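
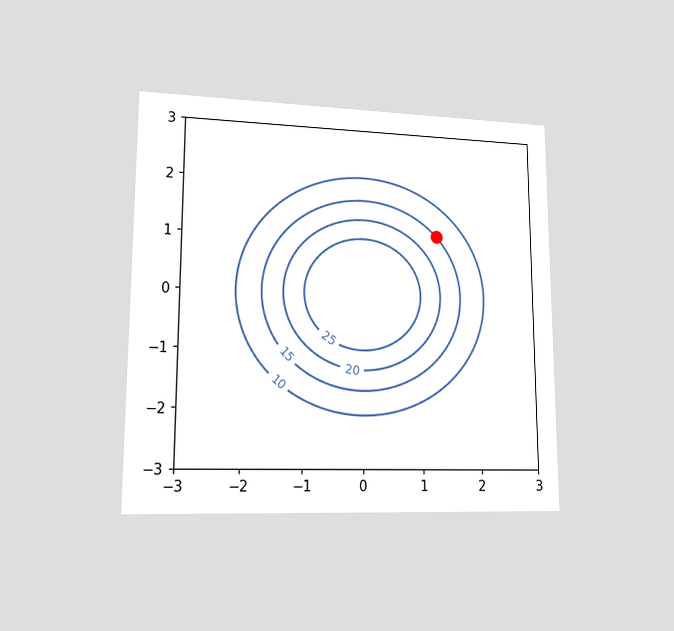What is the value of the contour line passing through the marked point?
15

The chart is viewed at a slight angle. The marked point sits on the contour labelled 15.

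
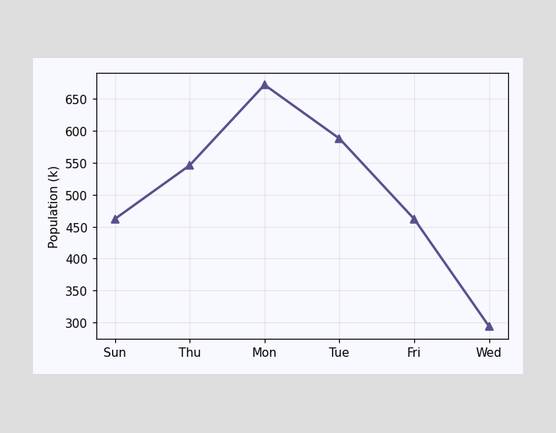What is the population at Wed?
294k

At Wed, the line is at 294k.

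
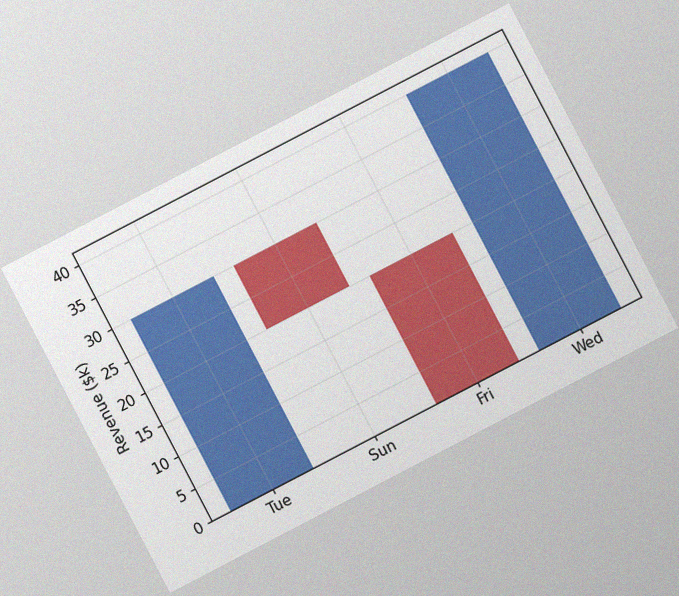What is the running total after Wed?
$40k

The chart is tilted about 28° counter-clockwise, with some photo noise. After Wed the running total reaches $40k.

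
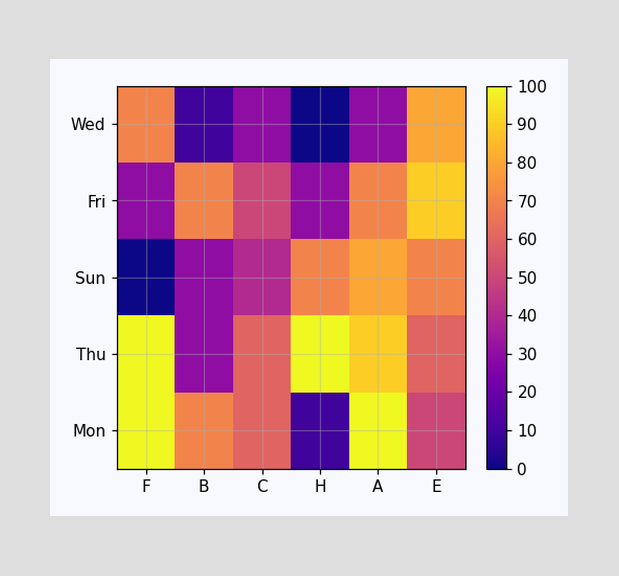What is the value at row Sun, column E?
Matching cell (Sun, E) against the colorbar gives 70.

70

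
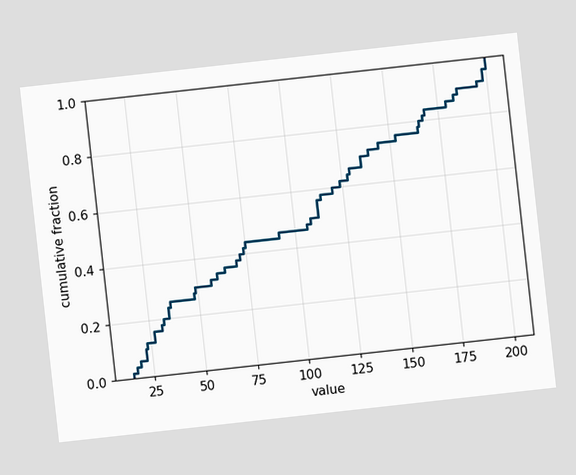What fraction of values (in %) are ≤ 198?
96%

The chart is tilted about 6° counter-clockwise. At x=198 the ECDF step is at 96%.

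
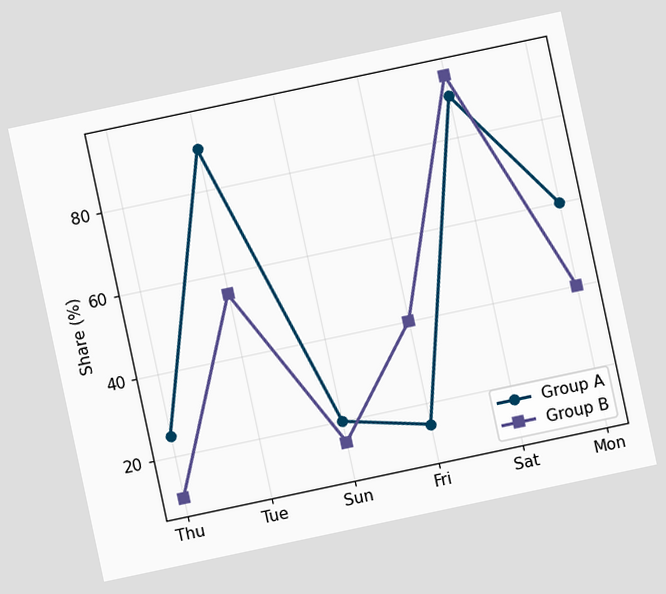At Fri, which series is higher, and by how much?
The chart is tilted about 12° counter-clockwise. At Fri, Group B sits above the other line by 25%.

Group B, by 25%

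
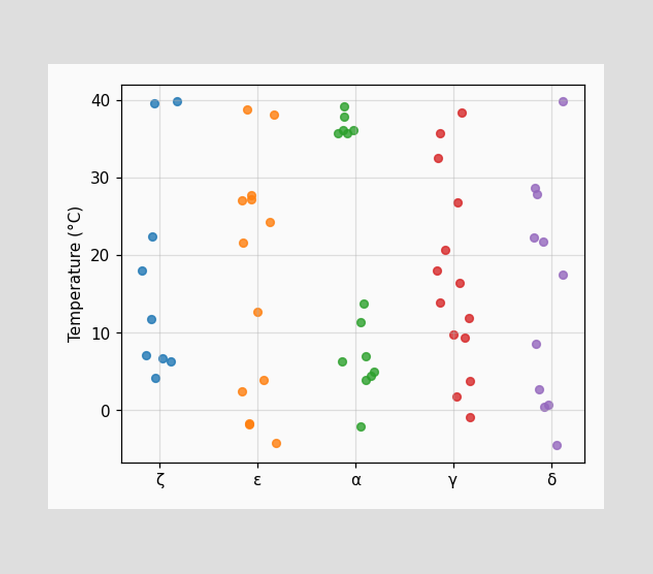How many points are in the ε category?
13

Counting the markers in the ε column gives 13.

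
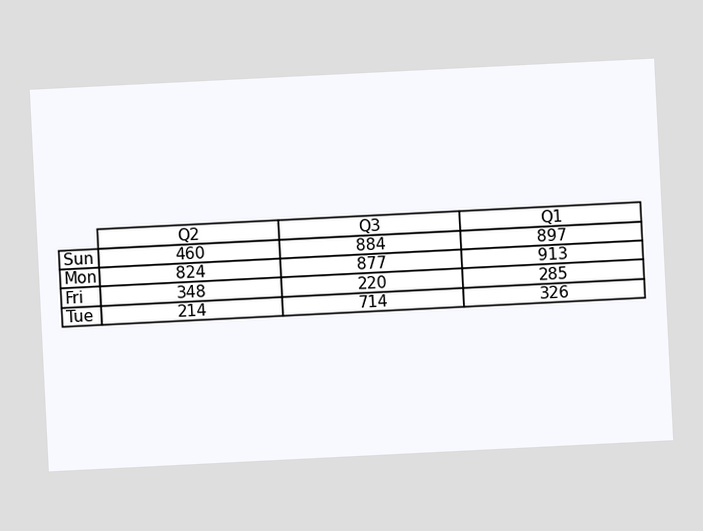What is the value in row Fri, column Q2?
348

The chart is tilted about 3° counter-clockwise. The (Fri, Q2) cell reads 348.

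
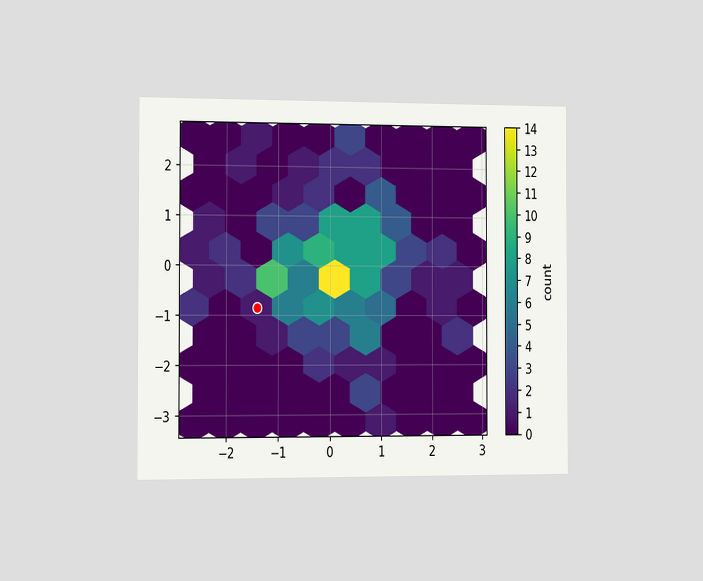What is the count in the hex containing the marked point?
1

The chart is viewed slightly from the left. The marked hex reads 1 on the colorbar.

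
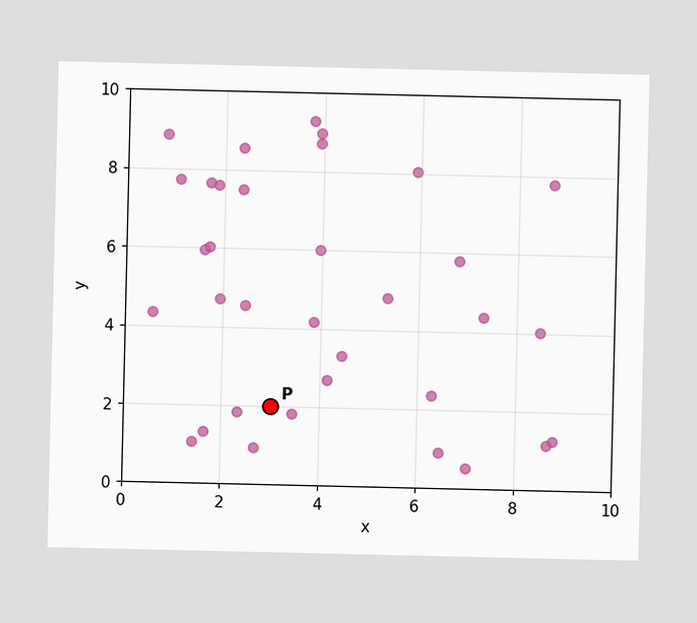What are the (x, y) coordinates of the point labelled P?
(3, 2)

Following the gridlines from P to each axis, P sits at (3, 2).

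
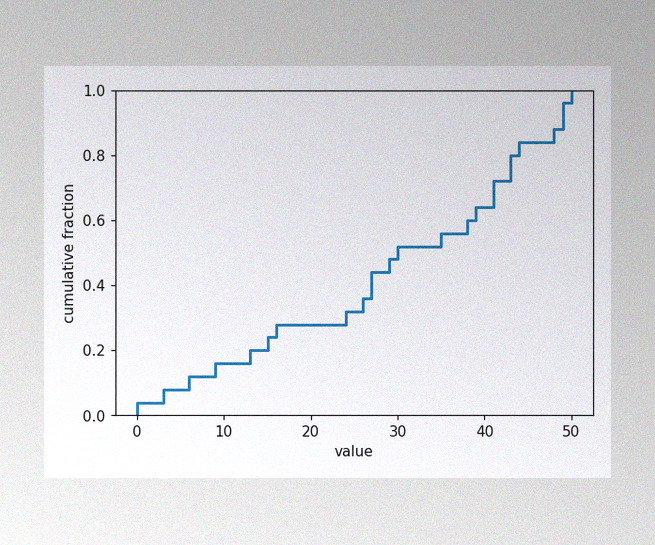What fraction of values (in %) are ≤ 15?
The image has some photo noise and uneven lighting. At x=15 the ECDF step is at 24%.

24%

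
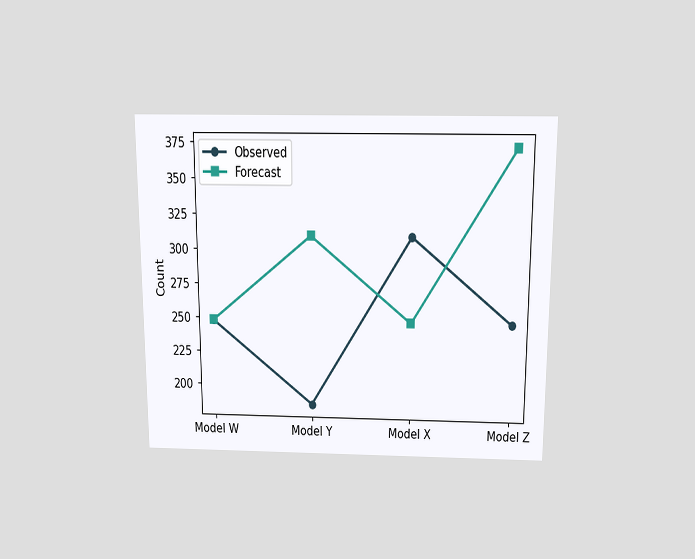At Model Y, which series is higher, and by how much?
Forecast, by 124

The chart is viewed slightly from above. At Model Y, Forecast sits above the other line by 124.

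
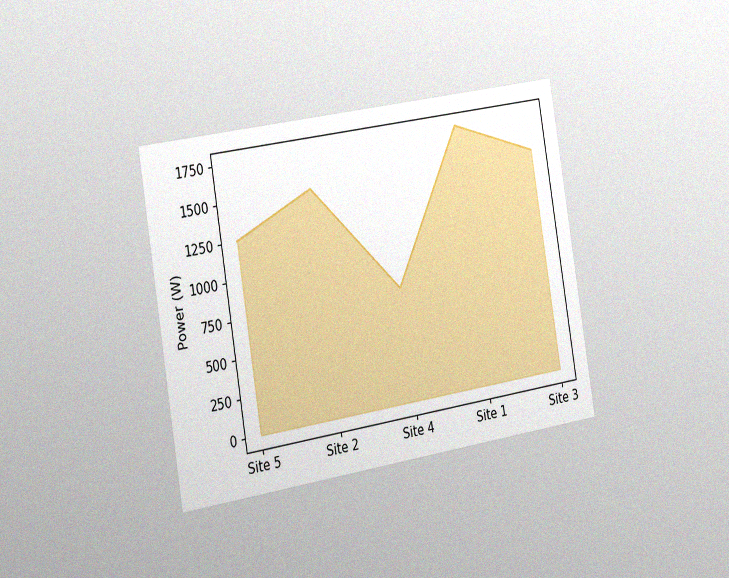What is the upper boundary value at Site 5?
The chart is tilted about 9° counter-clockwise and viewed slightly from the left, with some photo noise. At Site 5 the upper boundary is at 1250W.

1250W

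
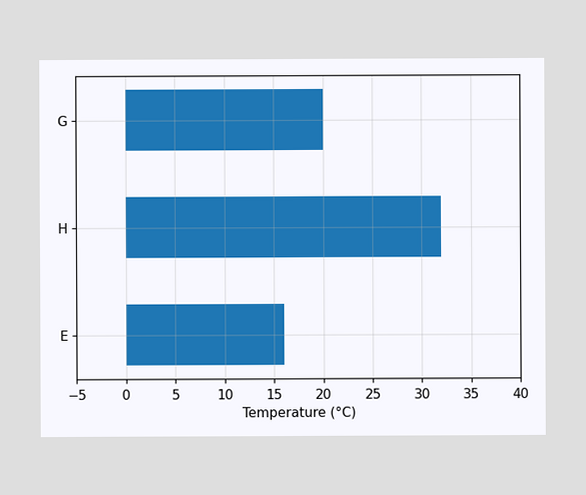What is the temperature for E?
Reading along the chart's x-axis, the E bar reaches 16°C.

16°C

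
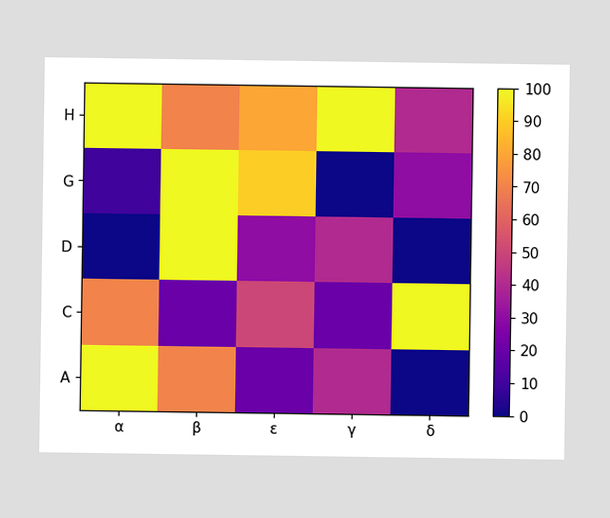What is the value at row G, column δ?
30

Matching cell (G, δ) against the colorbar gives 30.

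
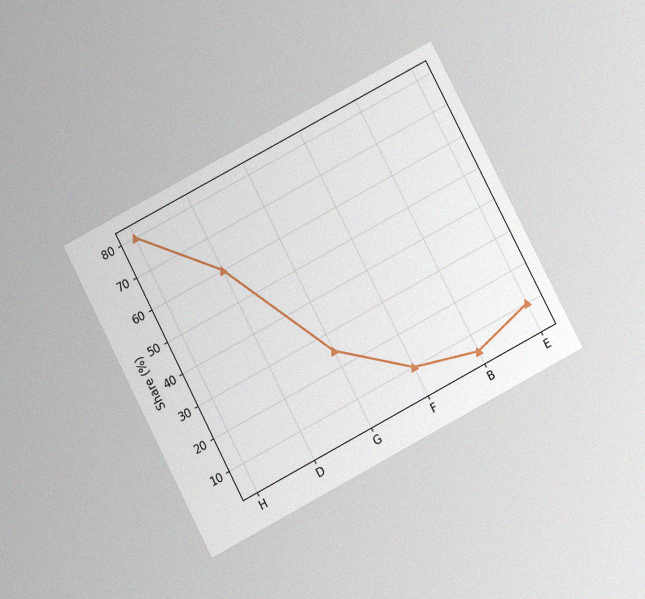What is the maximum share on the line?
The chart is tilted about 28° counter-clockwise and viewed at a slight angle, with some photo noise. The highest point is at H, and reading across to the y-axis gives 80%.

80%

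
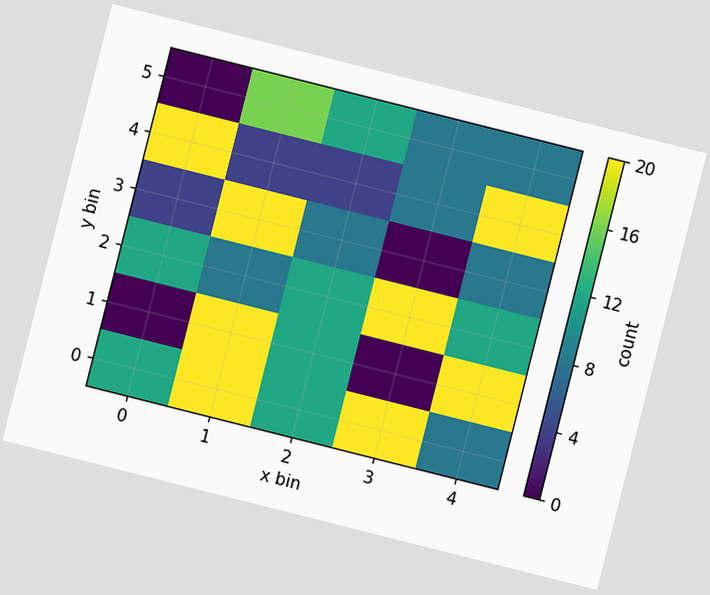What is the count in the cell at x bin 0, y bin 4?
The chart is tilted about 14° clockwise. Matching the cell (0, 4) against the colorbar gives 20.

20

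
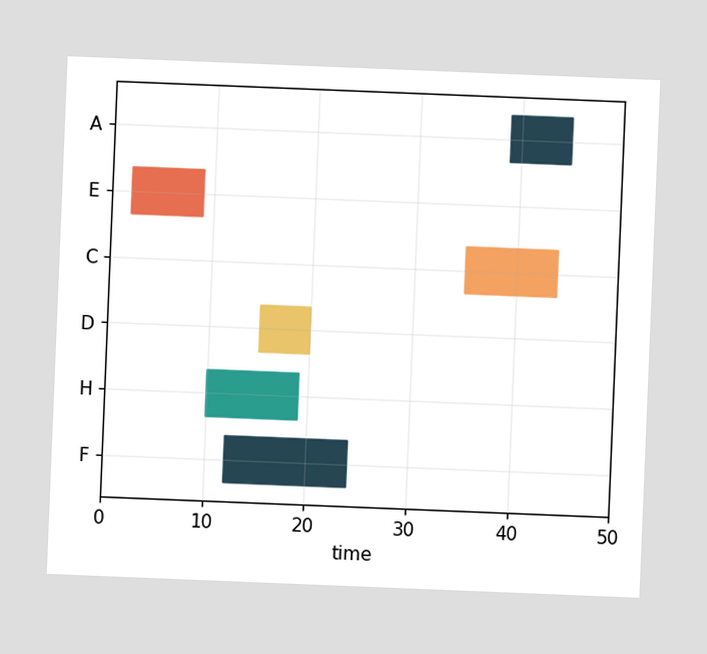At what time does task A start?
The chart is tilted about 2° clockwise. The A bar begins at t=39.

39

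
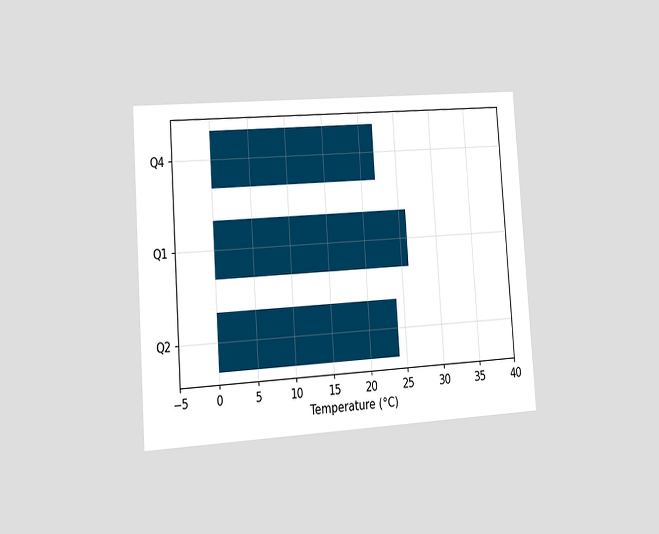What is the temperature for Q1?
26°C

The chart is tilted about 4° counter-clockwise and viewed at a slight angle. Reading along the chart's x-axis, the Q1 bar reaches 26°C.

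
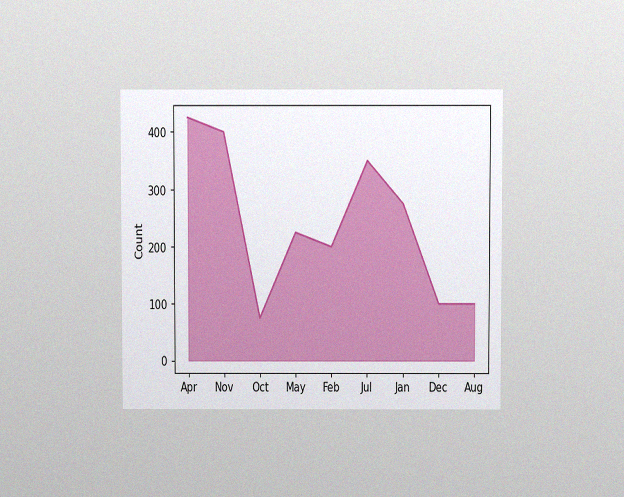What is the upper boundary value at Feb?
200

The chart is viewed slightly from above, with some photo noise. At Feb the upper boundary is at 200.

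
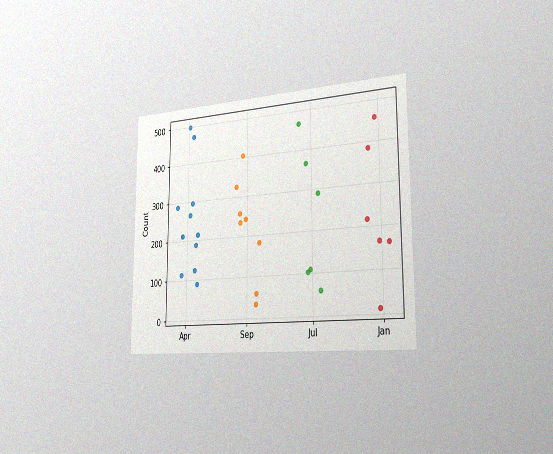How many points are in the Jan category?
6

The chart is viewed slightly from the right, with some photo noise. Counting the markers in the Jan column gives 6.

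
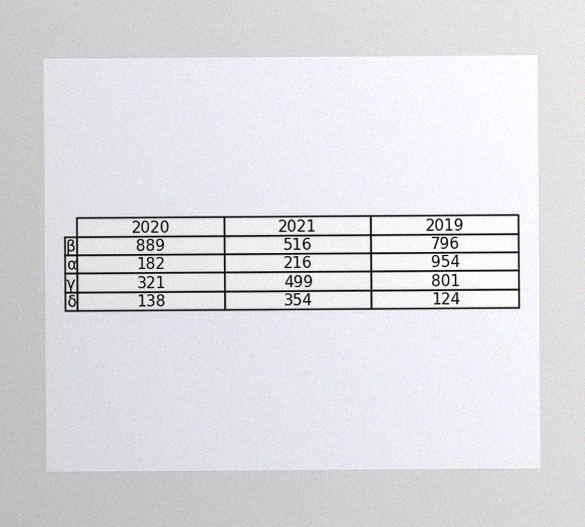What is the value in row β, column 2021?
The image has some photo noise and uneven lighting. The (β, 2021) cell reads 516.

516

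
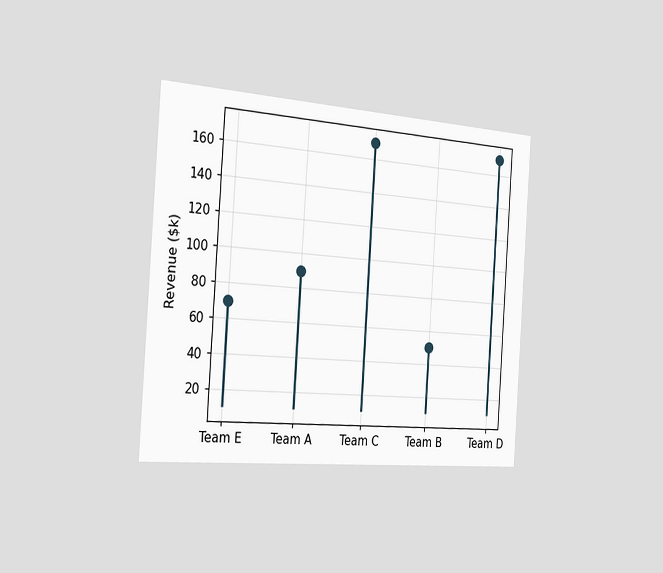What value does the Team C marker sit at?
The chart is tilted about 4° clockwise and viewed slightly from the left. The Team C marker sits at $170k.

$170k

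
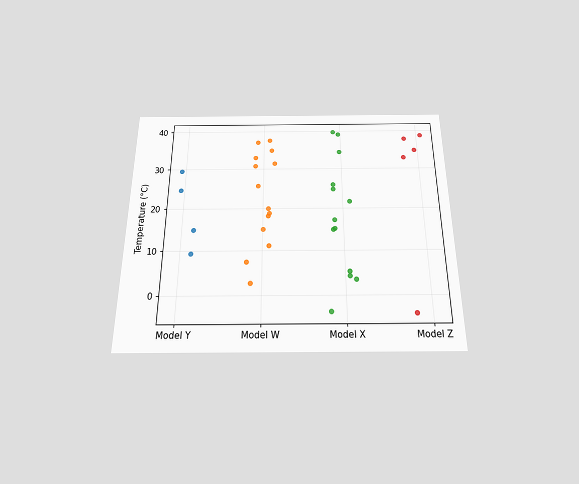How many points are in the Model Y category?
The chart is viewed slightly from below. Counting the markers in the Model Y column gives 4.

4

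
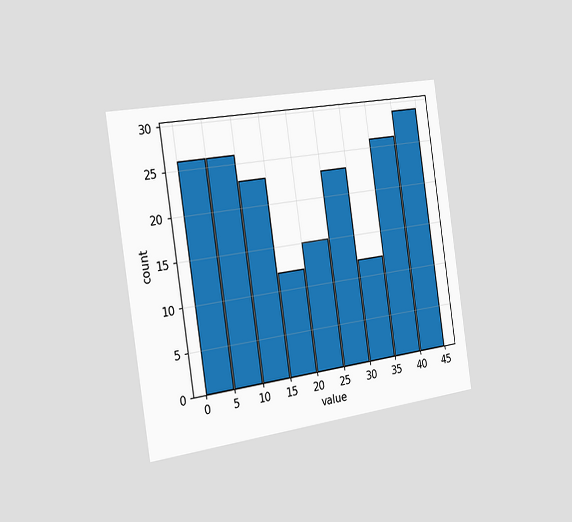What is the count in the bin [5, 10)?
26

The chart is tilted about 8° counter-clockwise and viewed slightly from the left. The [5, 10) bin has height 26.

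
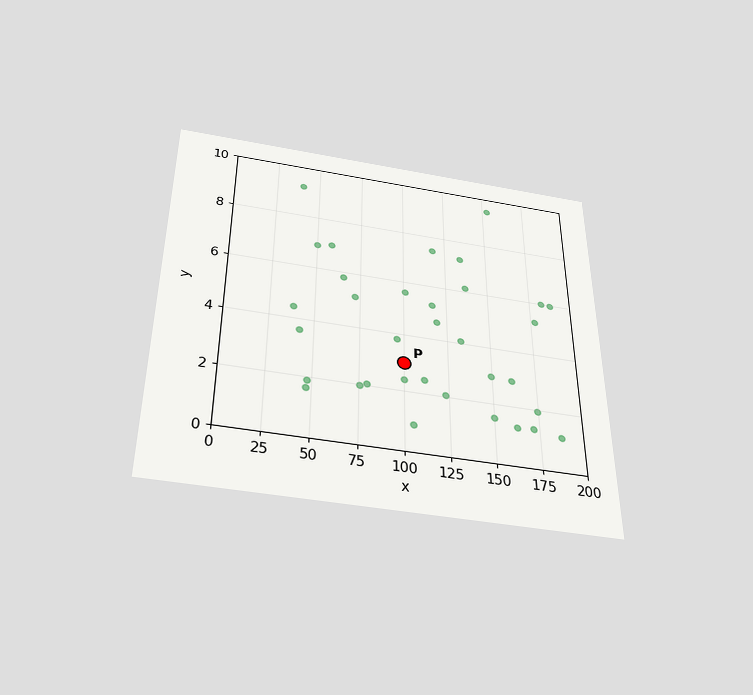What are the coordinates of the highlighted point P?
The chart is viewed slightly from below. Following the gridlines from P to each axis, P sits at (100, 3).

(100, 3)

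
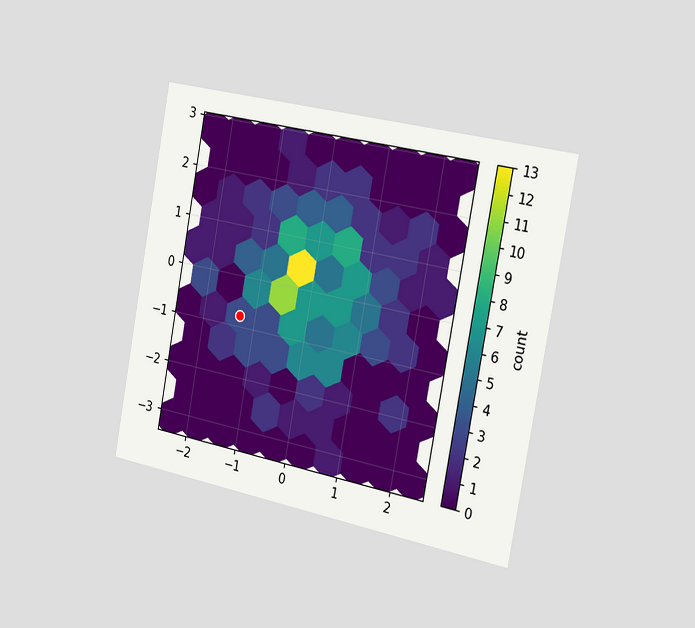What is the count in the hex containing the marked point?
The chart is tilted about 10° clockwise and viewed slightly from the right. The marked hex reads 3 on the colorbar.

3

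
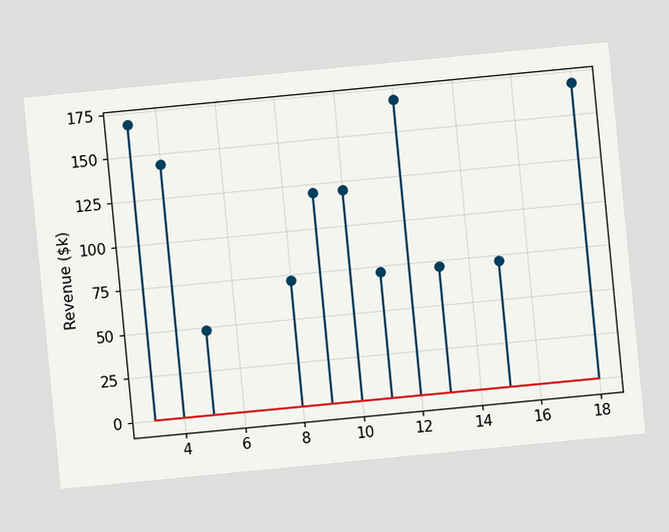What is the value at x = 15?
The chart is tilted about 5° counter-clockwise. The stem at x=15 reaches $72k.

$72k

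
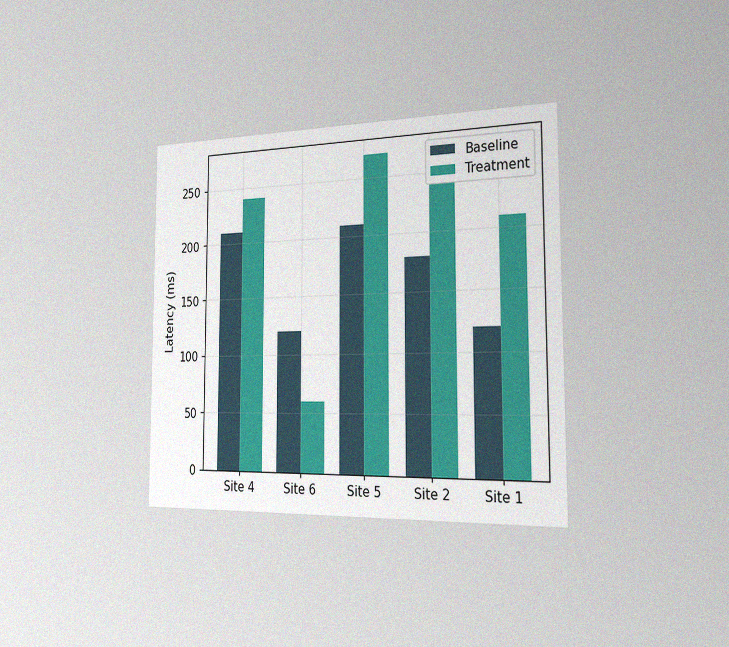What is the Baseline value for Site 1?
120ms

The chart is viewed slightly from the right, with some photo noise. The Baseline bar at Site 1 reaches 120ms on the y-axis.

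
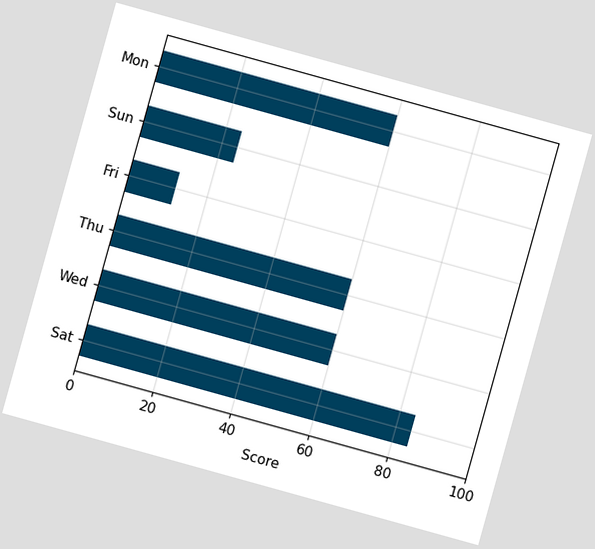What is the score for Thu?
The chart is tilted about 16° clockwise. Reading along the chart's x-axis, the Thu bar reaches 60.

60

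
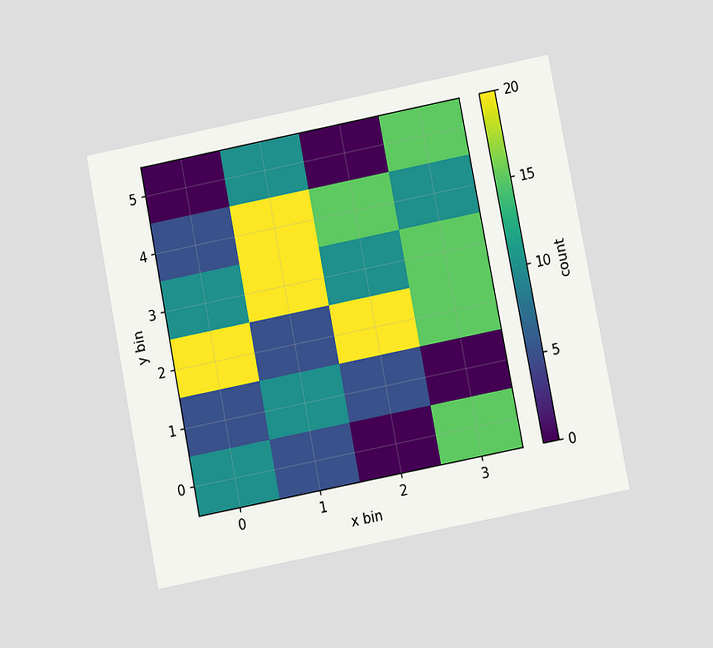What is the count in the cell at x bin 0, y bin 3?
10

The chart is tilted about 11° counter-clockwise and viewed at a slight angle. Matching the cell (0, 3) against the colorbar gives 10.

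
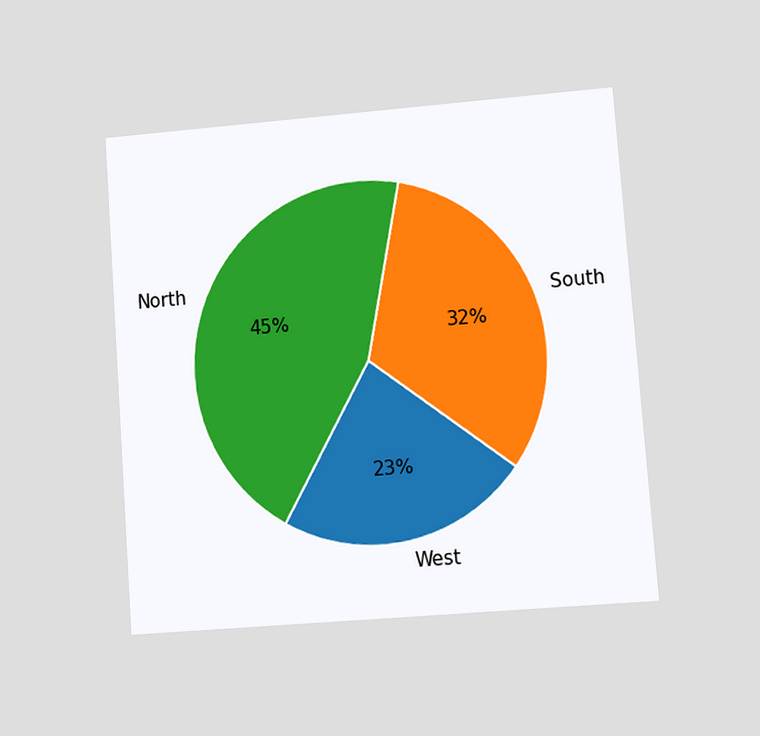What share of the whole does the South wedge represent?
32%

The chart is tilted about 4° counter-clockwise and viewed at a slight angle. The South slice takes up 32% of the pie.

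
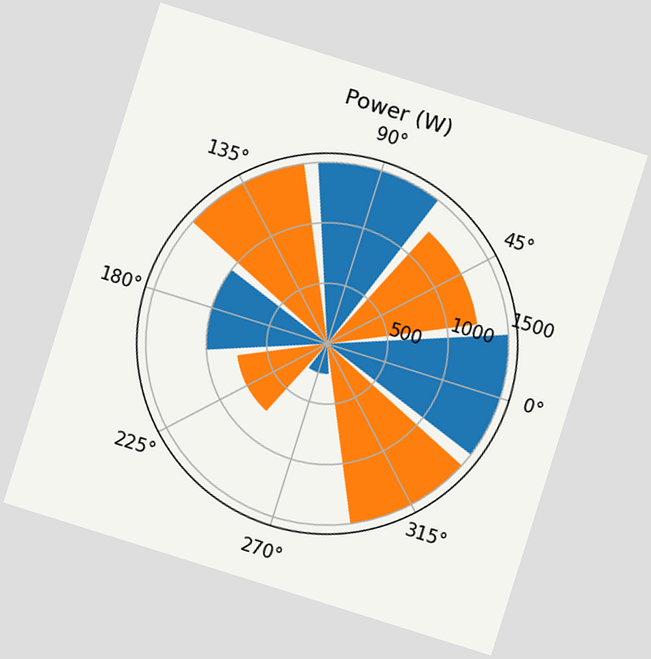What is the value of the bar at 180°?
The chart is tilted about 17° clockwise. The bar at 180° reaches 1000W on the radial axis.

1000W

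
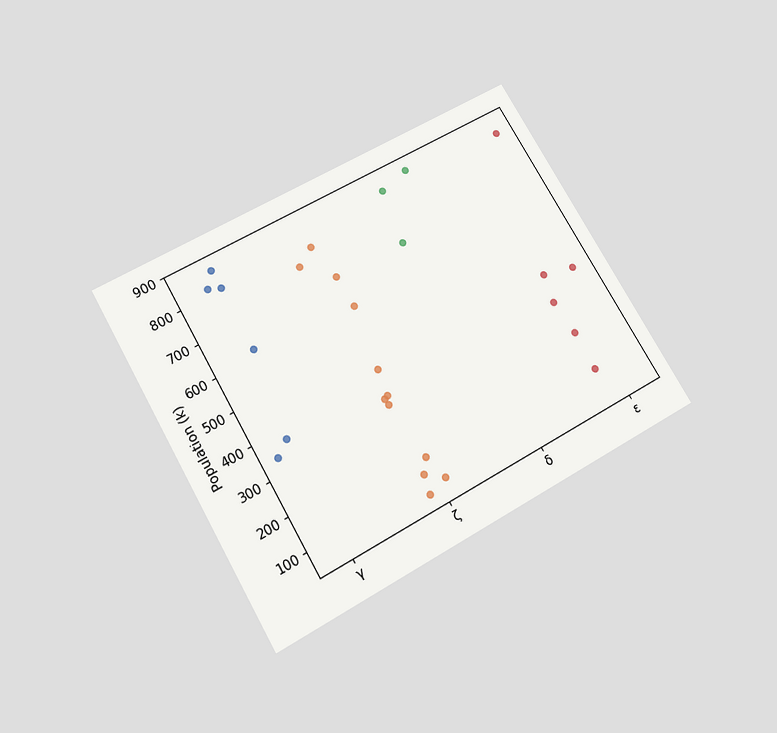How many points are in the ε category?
The chart is tilted about 30° counter-clockwise and viewed slightly from below. Counting the markers in the ε column gives 6.

6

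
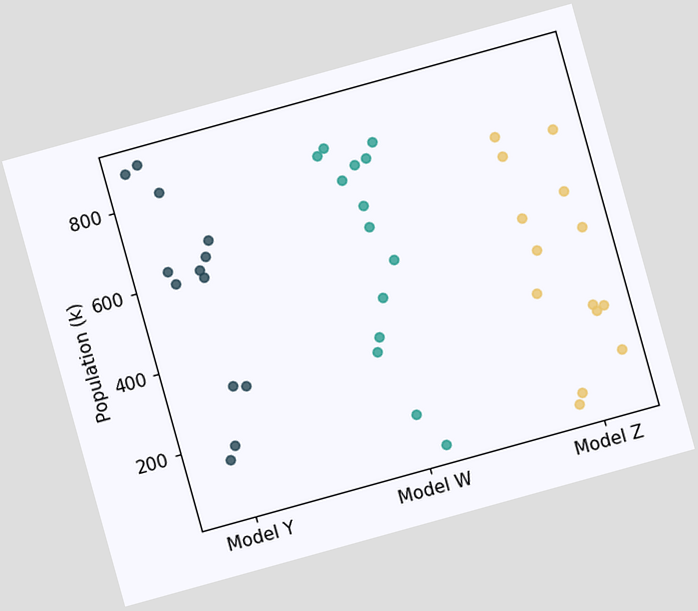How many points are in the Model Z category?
14

The chart is tilted about 15° counter-clockwise. Counting the markers in the Model Z column gives 14.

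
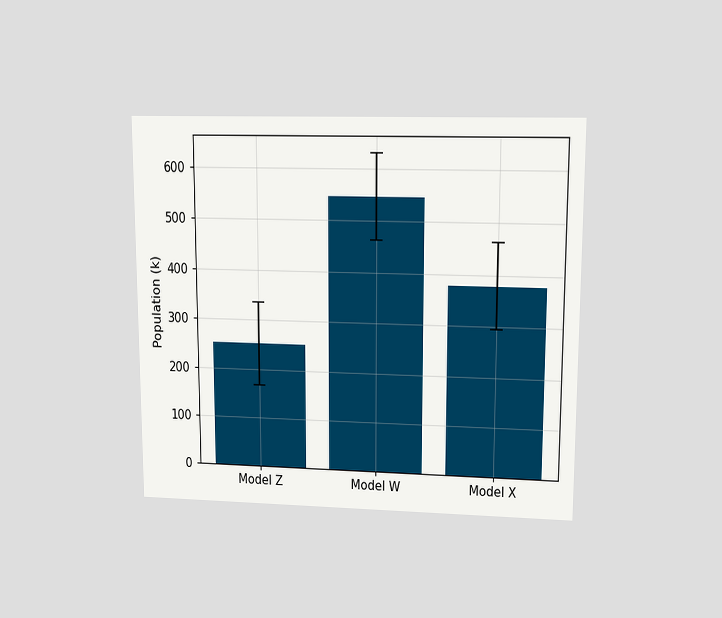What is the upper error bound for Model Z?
336k

The chart is viewed at a slight angle. The Model Z bar's upper whisker reaches 336k.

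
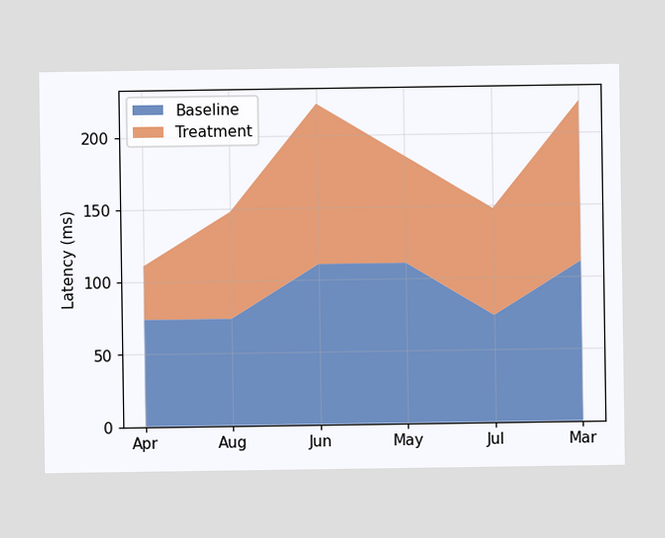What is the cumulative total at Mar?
222ms

The stacked total at Mar reaches 222ms.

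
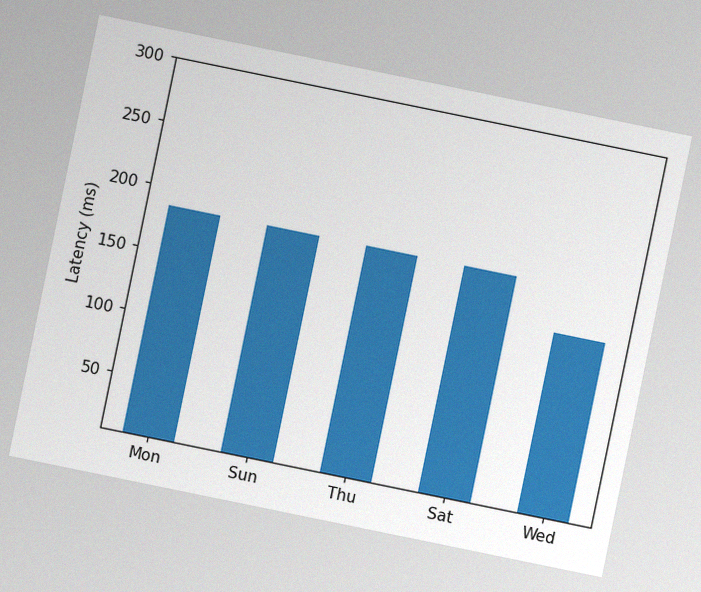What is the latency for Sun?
185ms

The chart is tilted about 12° clockwise, with some photo noise. Reading along the chart's y-axis, the Sun bar reaches 185ms.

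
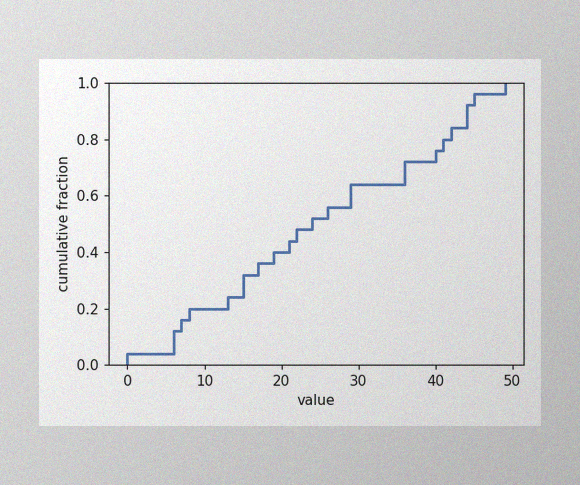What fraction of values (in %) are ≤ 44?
The image has some photo noise and uneven lighting. At x=44 the ECDF step is at 92%.

92%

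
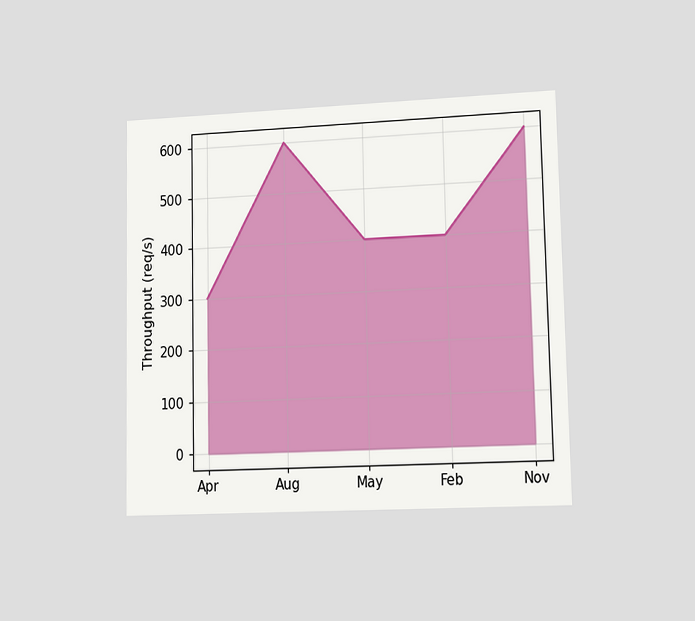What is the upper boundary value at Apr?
300req/s

The chart is viewed slightly from the right. At Apr the upper boundary is at 300req/s.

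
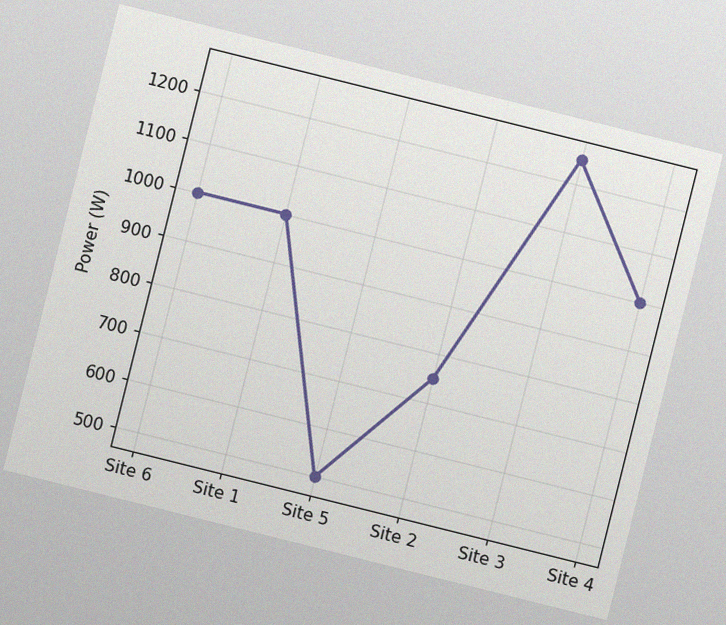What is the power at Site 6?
1000W

The chart is tilted about 14° clockwise, with some photo noise. At Site 6, the line is at 1000W.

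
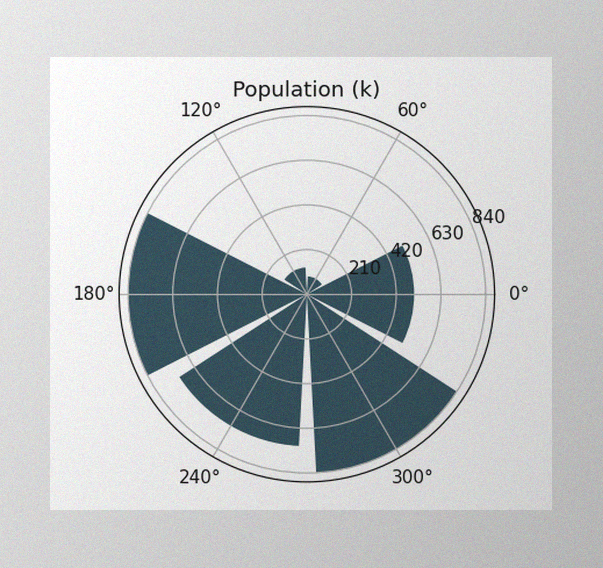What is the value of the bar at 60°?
84k

The image has some photo noise and uneven lighting. The bar at 60° reaches 84k on the radial axis.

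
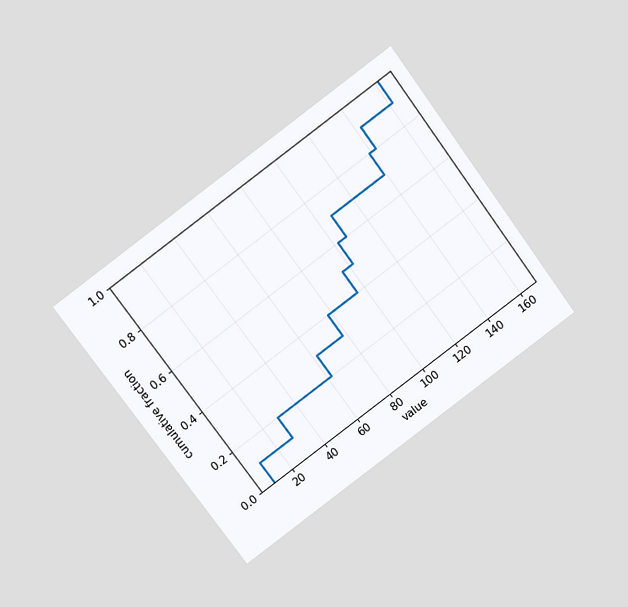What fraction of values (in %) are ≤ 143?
The chart is tilted about 36° counter-clockwise and viewed slightly from above. At x=143 the ECDF step is at 90%.

90%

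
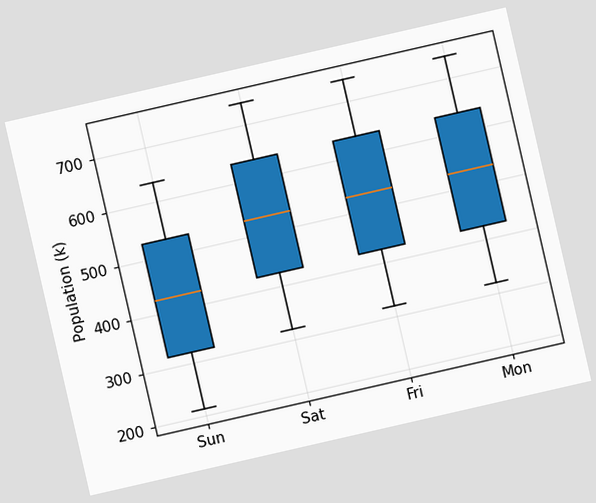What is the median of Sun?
The chart is tilted about 13° counter-clockwise. The median line in the Sun box sits at 424k.

424k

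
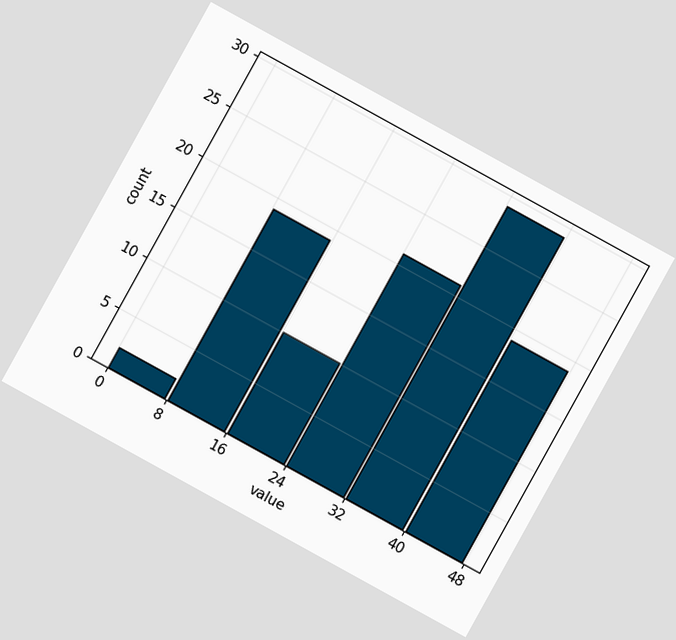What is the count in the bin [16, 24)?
The chart is tilted about 29° clockwise. The [16, 24) bin has height 10.

10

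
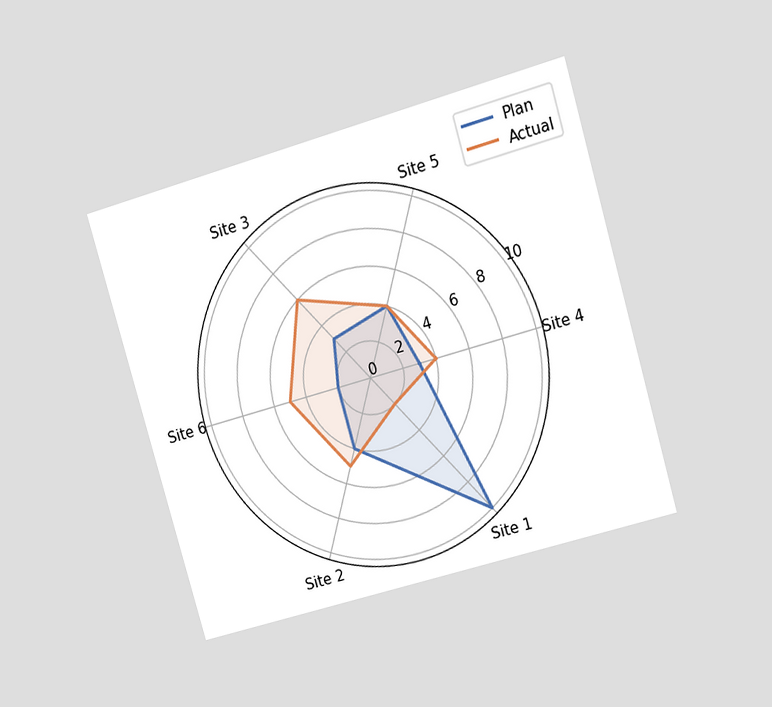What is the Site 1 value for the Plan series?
10

The chart is tilted about 16° counter-clockwise and viewed at a slight angle. On the Site 1 axis, Plan reaches 10.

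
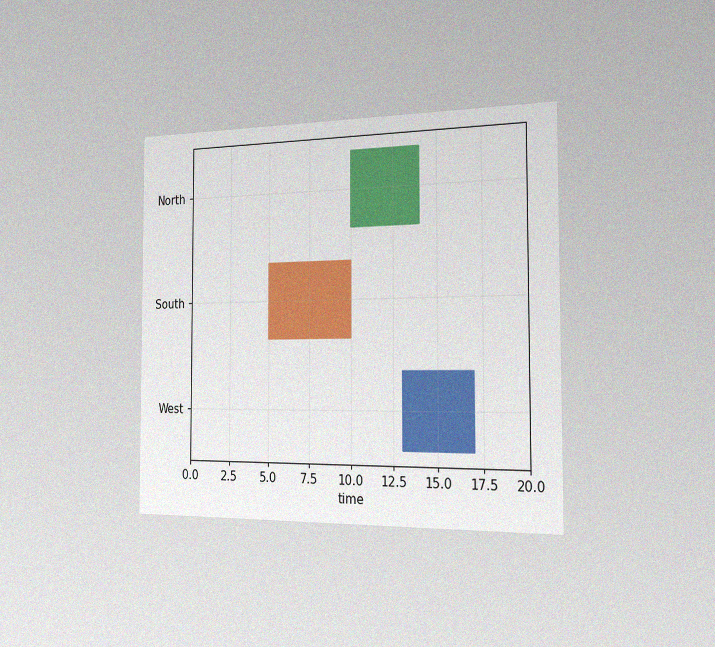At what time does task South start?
5

The chart is viewed slightly from the right, with some photo noise. The South bar begins at t=5.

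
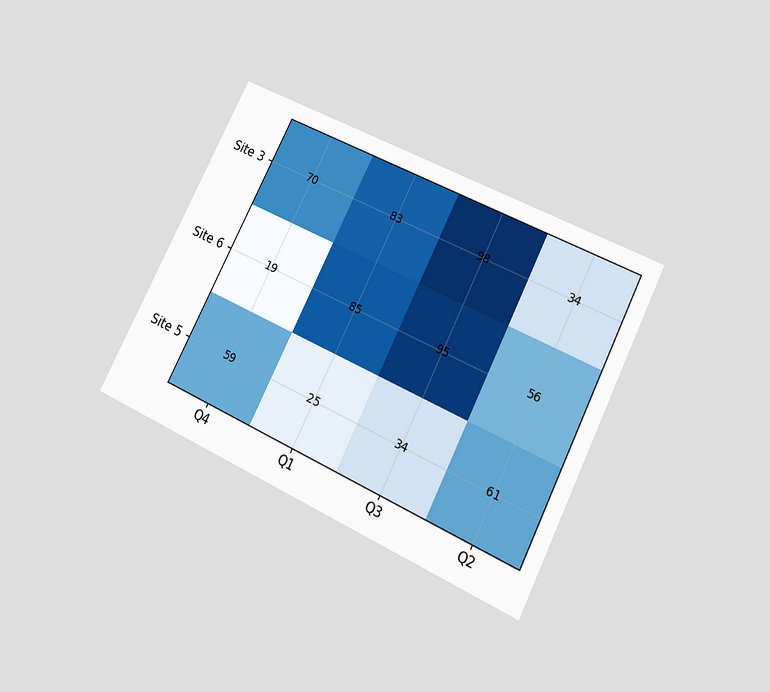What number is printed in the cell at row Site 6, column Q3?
95

The chart is tilted about 27° clockwise and viewed slightly from below. The (Site 6, Q3) cell reads 95.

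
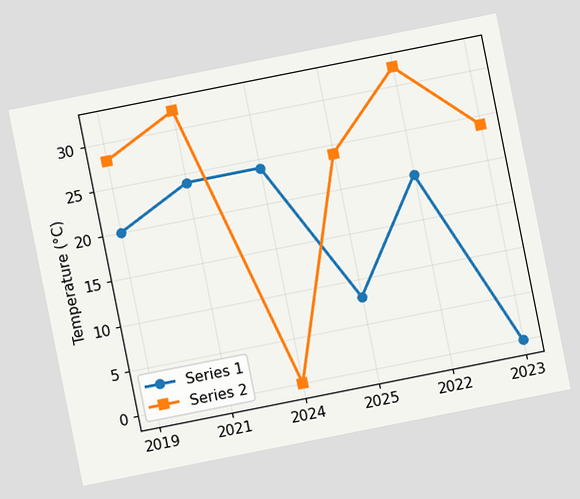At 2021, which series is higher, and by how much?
The chart is tilted about 11° counter-clockwise. At 2021, Series 2 sits above the other line by 8°C.

Series 2, by 8°C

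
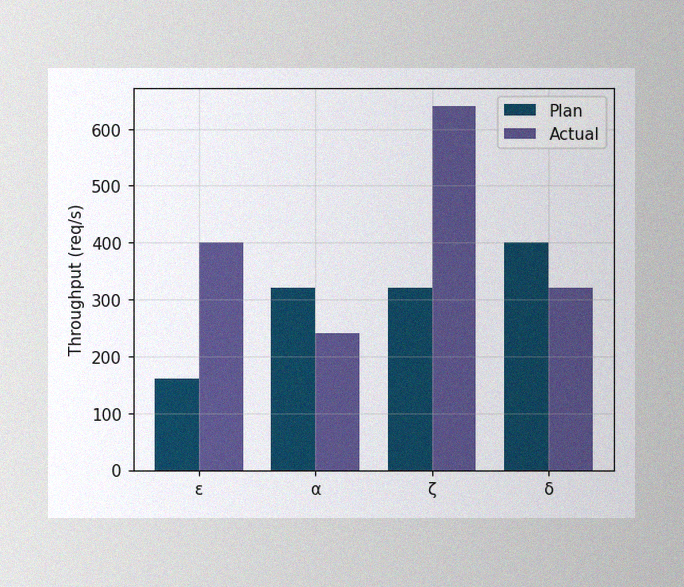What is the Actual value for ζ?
640req/s

The image has some photo noise and uneven lighting. The Actual bar at ζ reaches 640req/s on the y-axis.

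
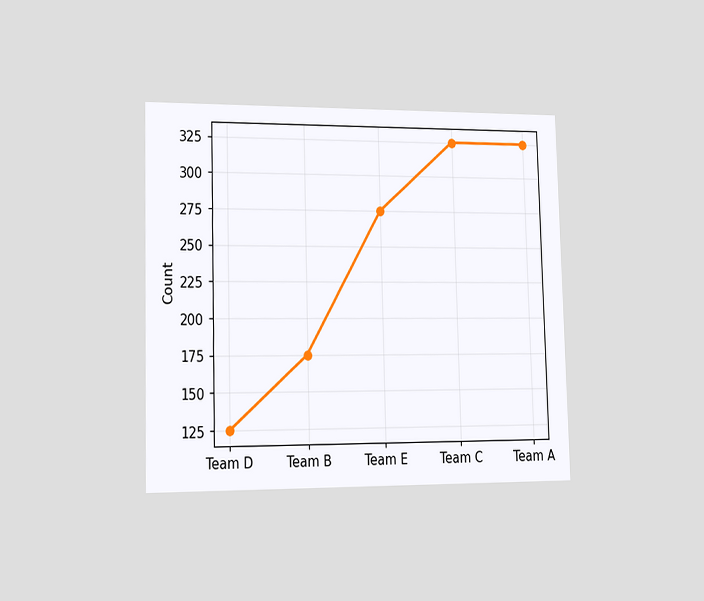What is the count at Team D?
The chart is viewed slightly from the left. At Team D, the line is at 125.

125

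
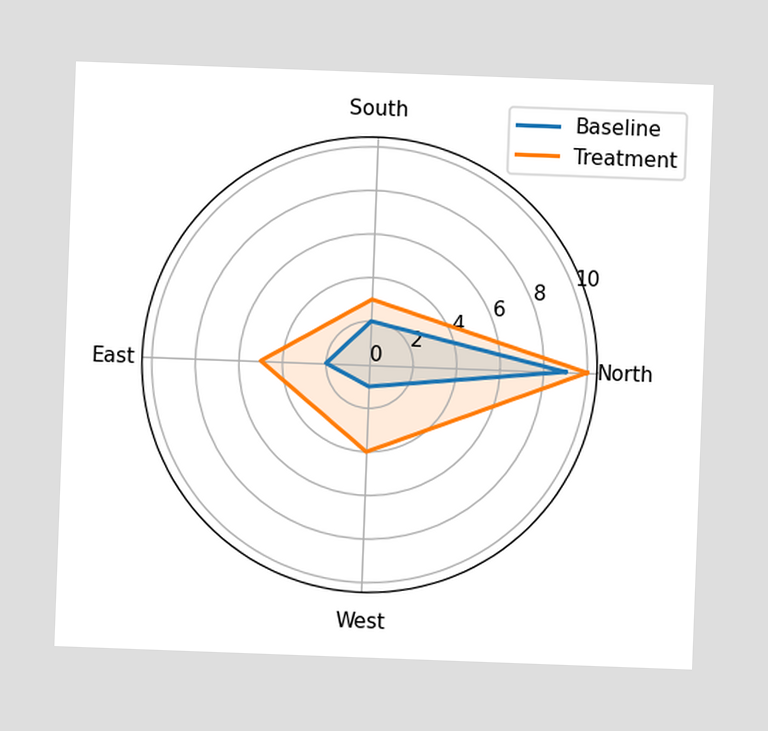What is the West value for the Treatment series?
4

The chart is tilted about 2° clockwise. On the West axis, Treatment reaches 4.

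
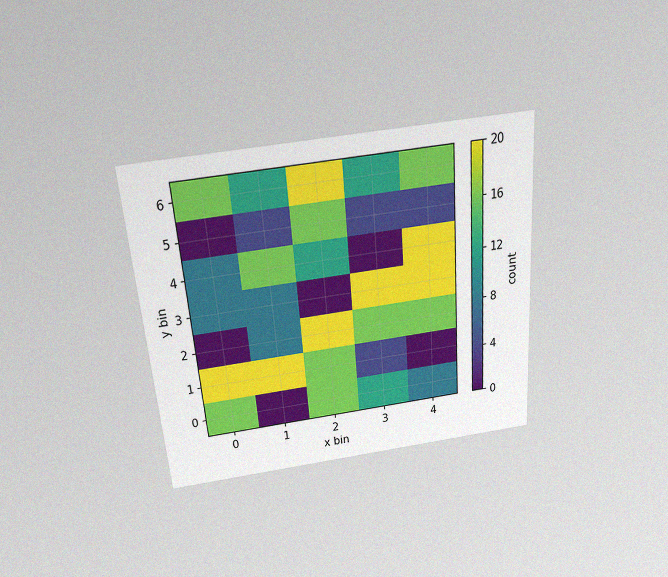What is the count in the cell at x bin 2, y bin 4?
12

The chart is tilted about 4° counter-clockwise and viewed slightly from above, with some photo noise. Matching the cell (2, 4) against the colorbar gives 12.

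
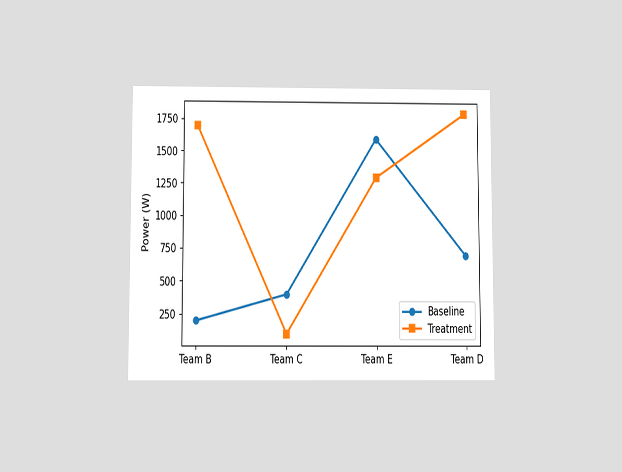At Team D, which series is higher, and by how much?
Treatment, by 1100W

The chart is viewed slightly from below. At Team D, Treatment sits above the other line by 1100W.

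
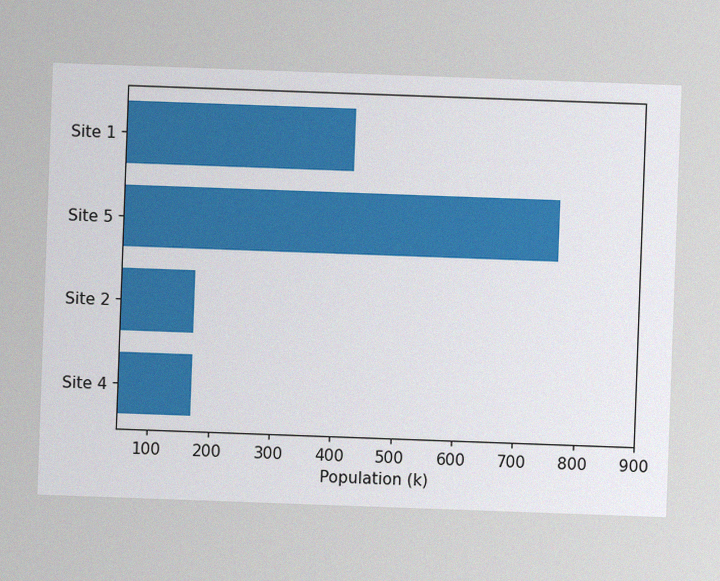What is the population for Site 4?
170k

The chart is tilted about 2° clockwise, with some photo noise. Reading along the chart's x-axis, the Site 4 bar reaches 170k.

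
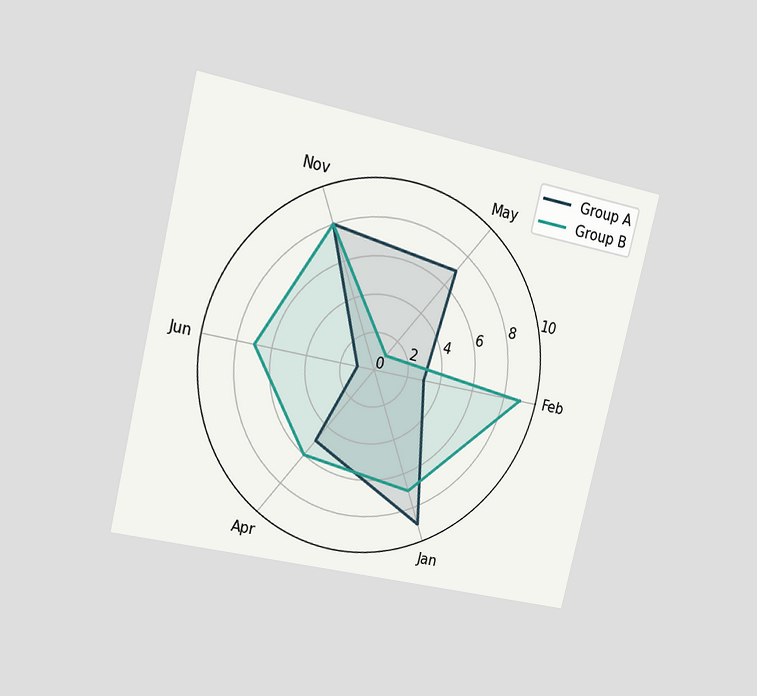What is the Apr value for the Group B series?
6

The chart is tilted about 13° clockwise and viewed at a slight angle. On the Apr axis, Group B reaches 6.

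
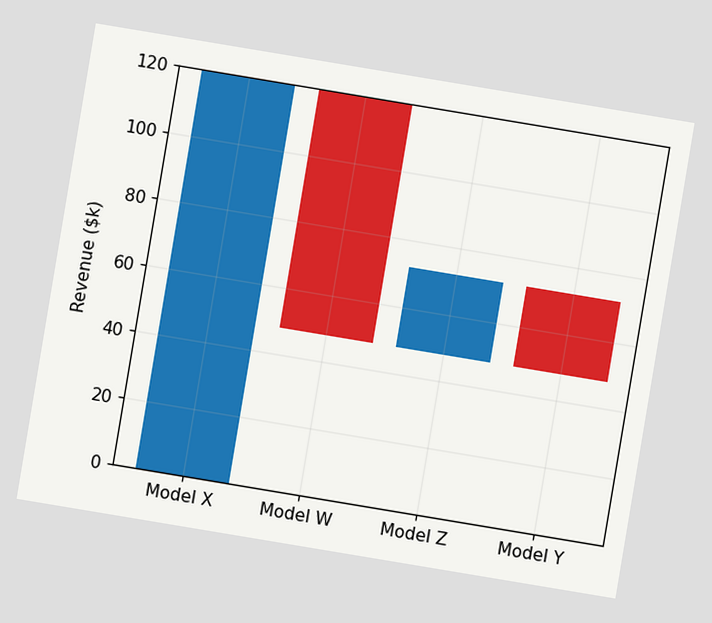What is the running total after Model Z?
The chart is tilted about 9° clockwise. After Model Z the running total reaches $72k.

$72k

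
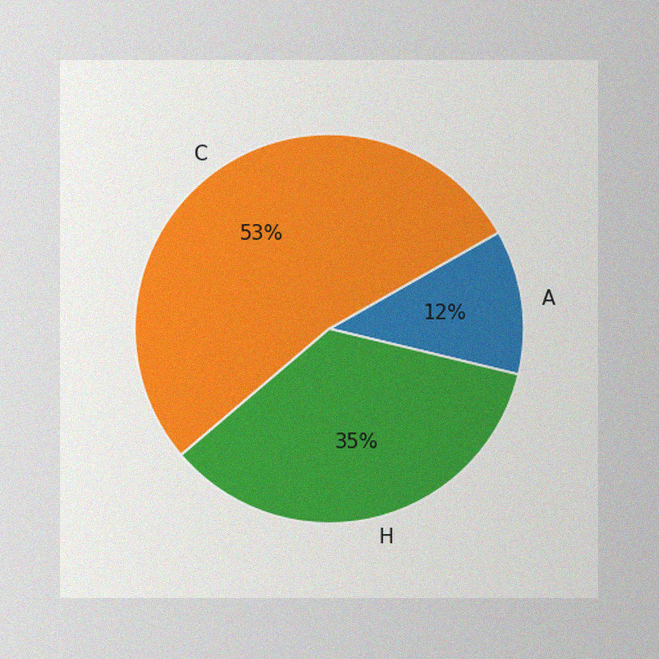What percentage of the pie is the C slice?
The image has some photo noise and uneven lighting. The C slice takes up 53% of the pie.

53%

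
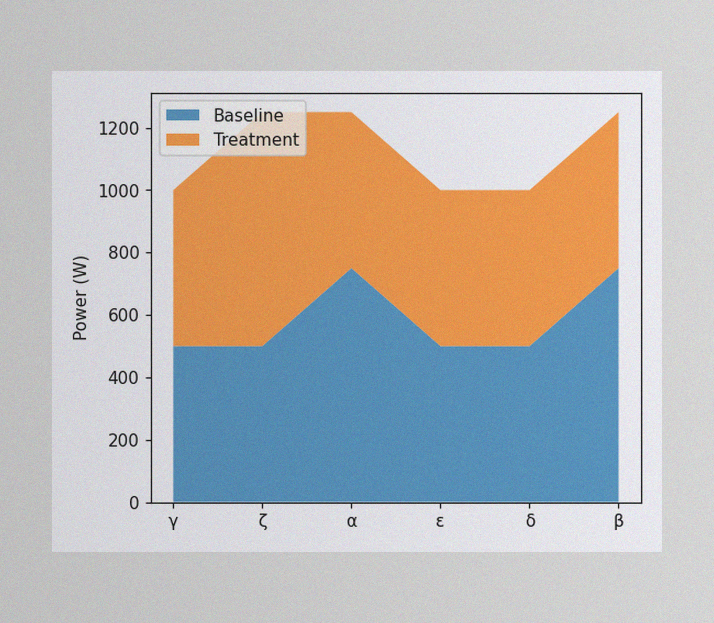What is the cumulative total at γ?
1000W

The image has some photo noise and uneven lighting. The stacked total at γ reaches 1000W.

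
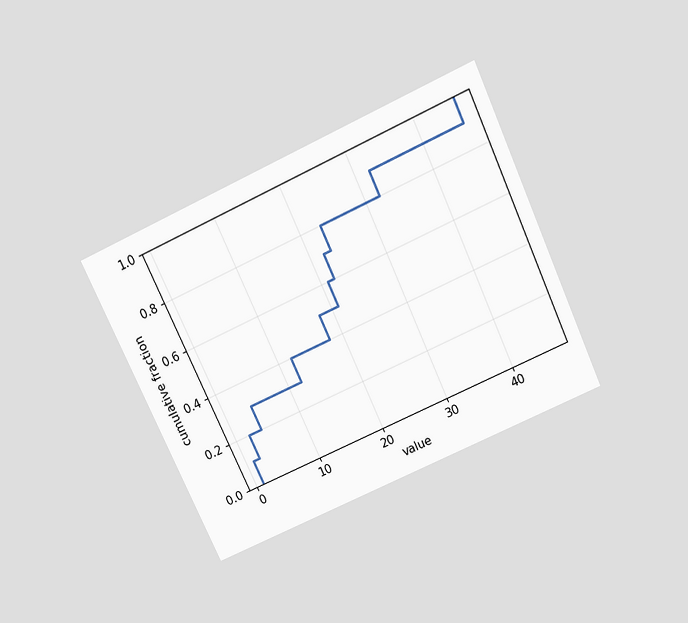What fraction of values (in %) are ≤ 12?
40%

The chart is tilted about 25° counter-clockwise and viewed slightly from above. At x=12 the ECDF step is at 40%.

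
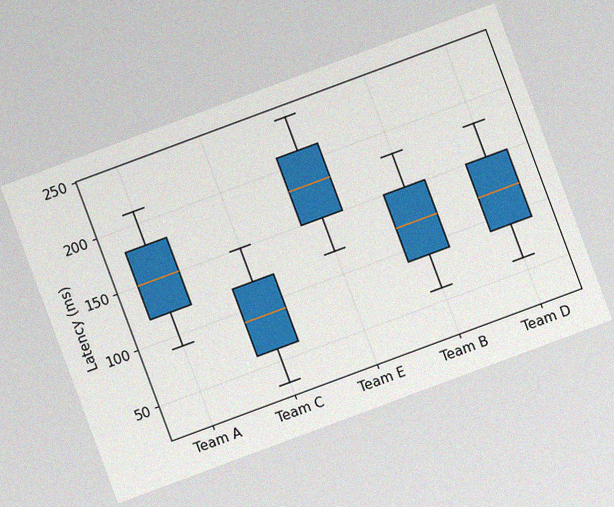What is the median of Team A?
150ms

The chart is tilted about 20° counter-clockwise, with some photo noise. The median line in the Team A box sits at 150ms.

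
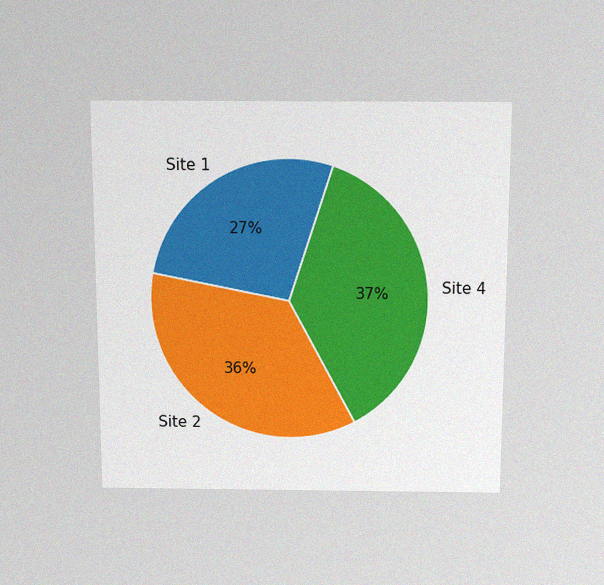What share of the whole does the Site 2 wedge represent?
The chart is viewed slightly from above, with some photo noise. The Site 2 slice takes up 36% of the pie.

36%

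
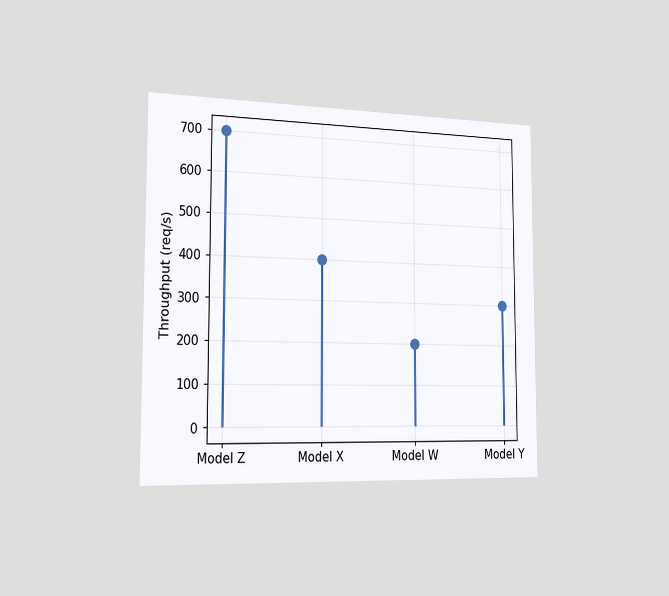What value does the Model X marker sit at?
The chart is viewed slightly from the left. The Model X marker sits at 400req/s.

400req/s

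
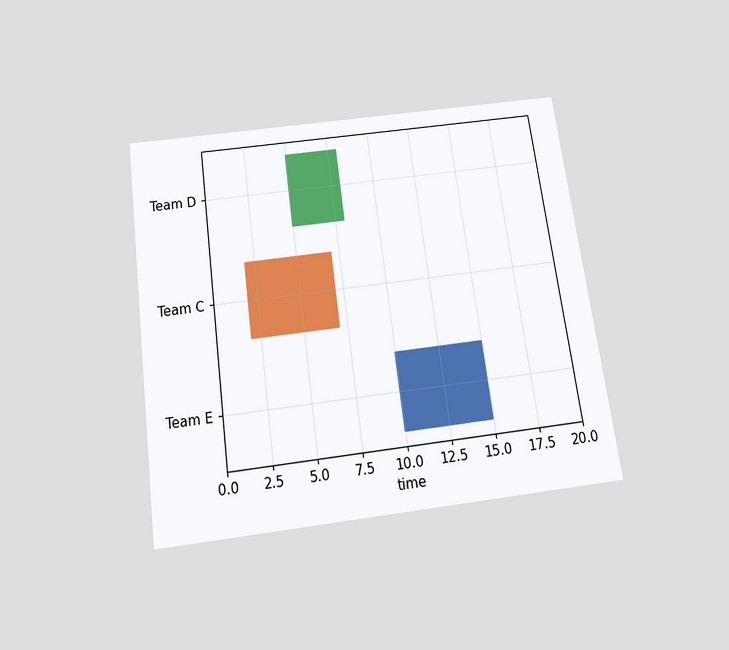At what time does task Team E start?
The chart is tilted about 8° counter-clockwise and viewed slightly from below. The Team E bar begins at t=10.

10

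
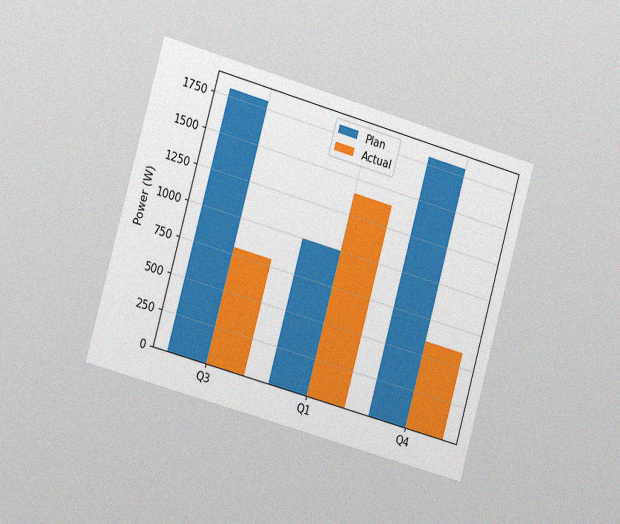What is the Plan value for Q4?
The chart is tilted about 16° clockwise and viewed slightly from the left, with some photo noise. The Plan bar at Q4 reaches 1800W on the y-axis.

1800W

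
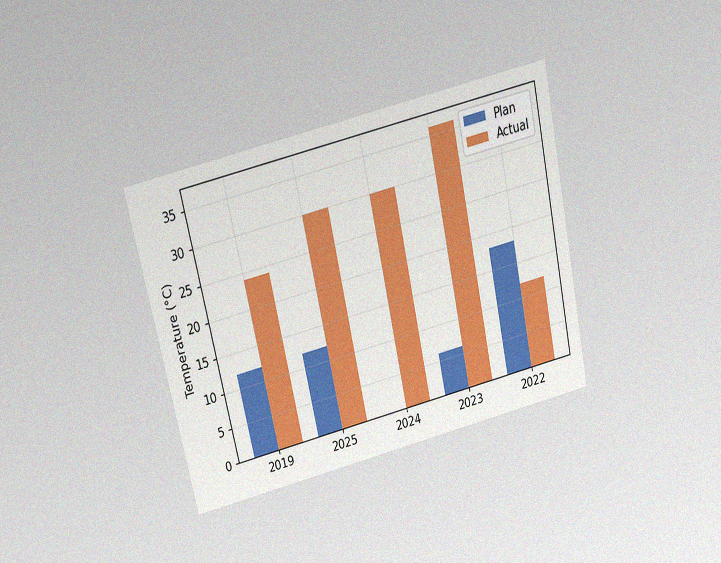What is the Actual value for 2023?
36°C

The chart is tilted about 13° counter-clockwise and viewed slightly from above, with some photo noise. The Actual bar at 2023 reaches 36°C on the y-axis.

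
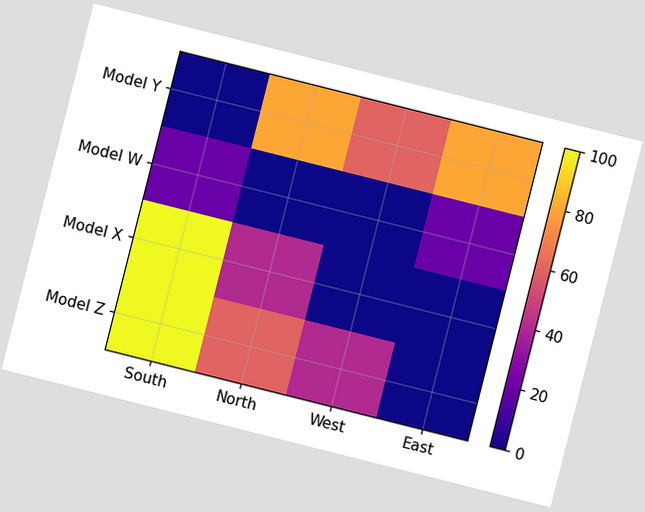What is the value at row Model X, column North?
The chart is tilted about 14° clockwise. Matching cell (Model X, North) against the colorbar gives 40.

40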